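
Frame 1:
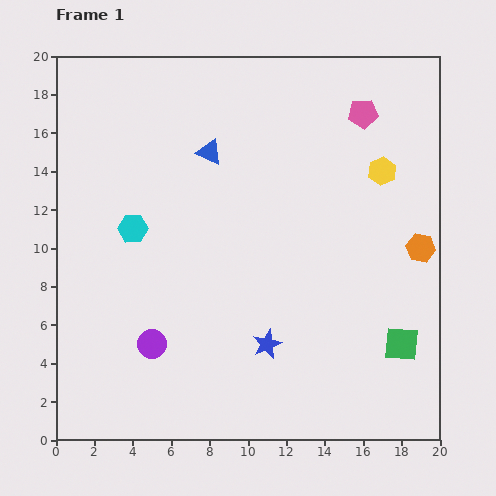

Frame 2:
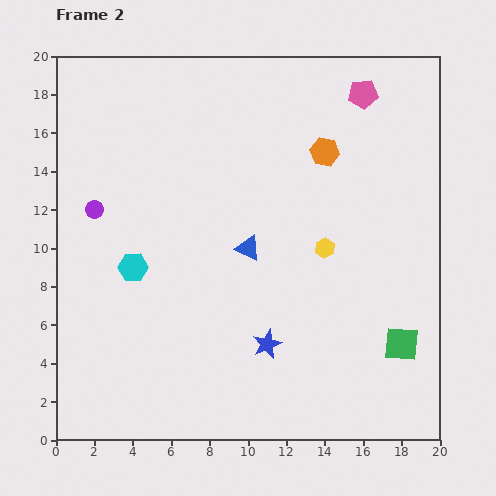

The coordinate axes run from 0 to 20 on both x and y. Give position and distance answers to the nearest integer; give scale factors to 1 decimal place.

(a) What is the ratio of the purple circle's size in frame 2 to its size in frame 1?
0.6×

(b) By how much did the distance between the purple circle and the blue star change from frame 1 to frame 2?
+5

Distance in frame 1: 6. Distance in frame 2: 11.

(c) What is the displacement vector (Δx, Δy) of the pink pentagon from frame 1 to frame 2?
(0, 1)

The pink pentagon was at (16, 17) in frame 1 and (16, 18) in frame 2.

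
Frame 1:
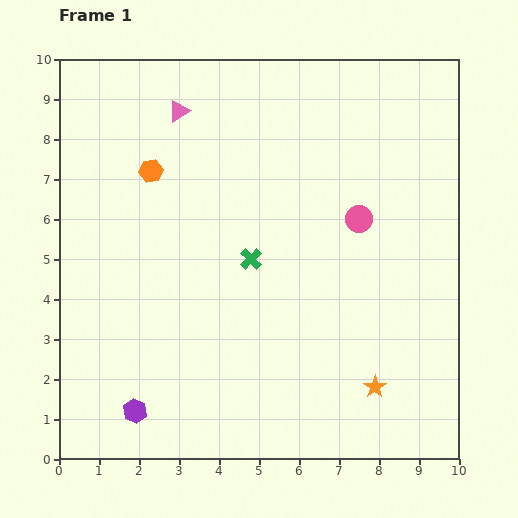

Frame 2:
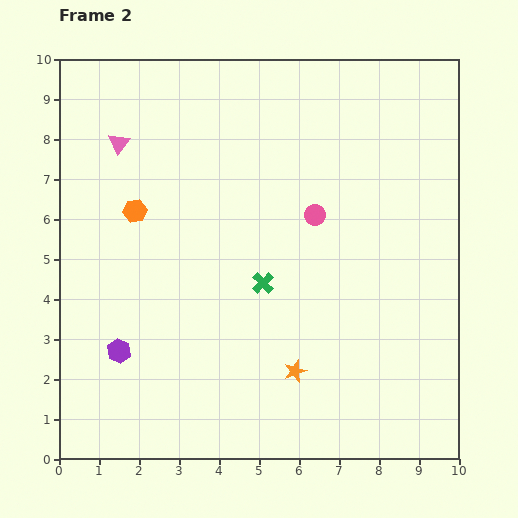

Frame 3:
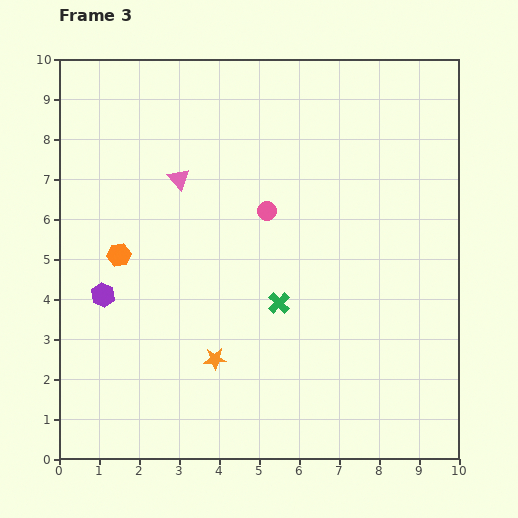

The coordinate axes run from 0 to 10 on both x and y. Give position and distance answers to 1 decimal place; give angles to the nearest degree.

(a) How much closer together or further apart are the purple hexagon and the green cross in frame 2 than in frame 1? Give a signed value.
-0.8

Distance in frame 1: 4.8. Distance in frame 2: 4.0.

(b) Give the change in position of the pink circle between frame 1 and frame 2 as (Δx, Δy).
(-1.1, 0.1)

The pink circle was at (7.5, 6.0) in frame 1 and (6.4, 6.1) in frame 2.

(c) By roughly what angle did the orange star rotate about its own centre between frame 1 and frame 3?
31° clockwise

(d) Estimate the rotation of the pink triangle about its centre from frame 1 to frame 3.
40° counter-clockwise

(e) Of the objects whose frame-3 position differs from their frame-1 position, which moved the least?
the green cross

(moved 1.3)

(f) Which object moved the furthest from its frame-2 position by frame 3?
the orange star

(moved 2.0; next 1.7)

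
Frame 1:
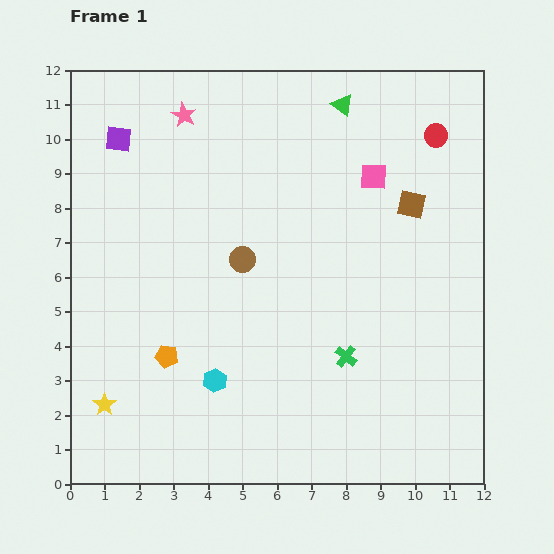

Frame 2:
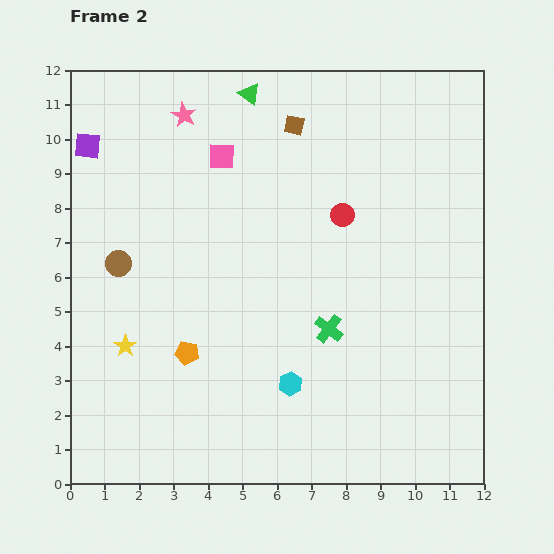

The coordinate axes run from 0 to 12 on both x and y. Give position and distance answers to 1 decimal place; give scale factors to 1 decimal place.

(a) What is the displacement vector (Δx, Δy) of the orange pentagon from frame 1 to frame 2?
(0.6, 0.1)

The orange pentagon was at (2.8, 3.7) in frame 1 and (3.4, 3.8) in frame 2.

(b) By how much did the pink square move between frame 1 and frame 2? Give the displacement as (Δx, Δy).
(-4.4, 0.6)

The pink square was at (8.8, 8.9) in frame 1 and (4.4, 9.5) in frame 2.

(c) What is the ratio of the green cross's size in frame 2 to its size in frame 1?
1.3×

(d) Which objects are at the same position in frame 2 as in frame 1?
the pink star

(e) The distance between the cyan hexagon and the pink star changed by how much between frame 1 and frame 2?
+0.6

Distance in frame 1: 7.8. Distance in frame 2: 8.4.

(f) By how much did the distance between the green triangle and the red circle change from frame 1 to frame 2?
+1.6

Distance in frame 1: 2.8. Distance in frame 2: 4.4.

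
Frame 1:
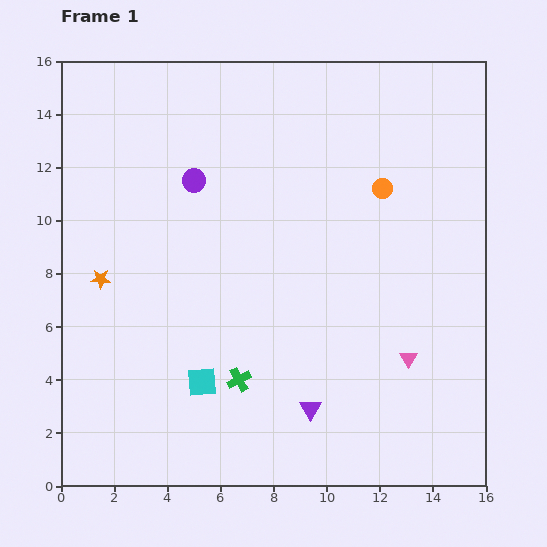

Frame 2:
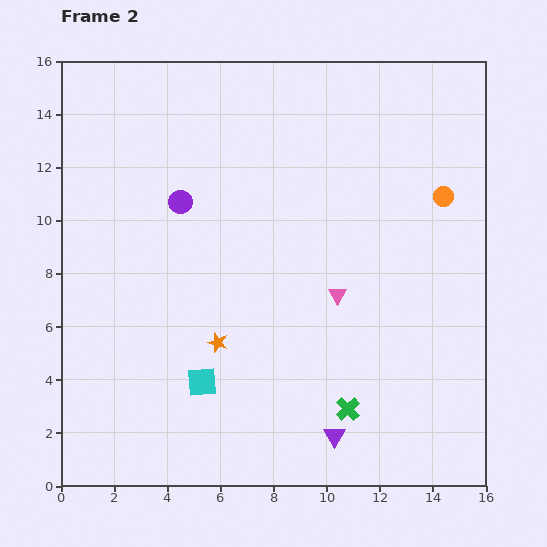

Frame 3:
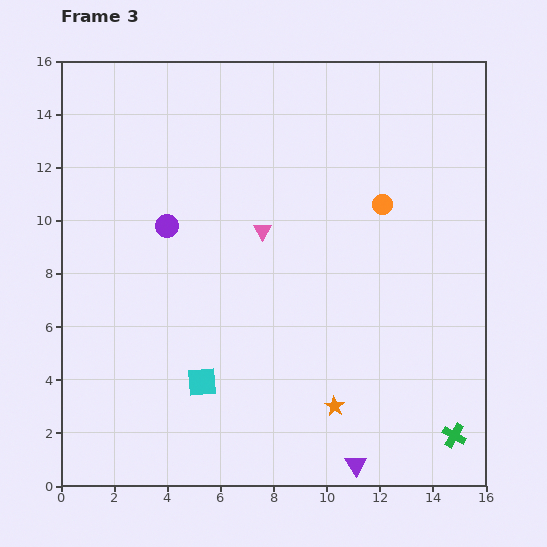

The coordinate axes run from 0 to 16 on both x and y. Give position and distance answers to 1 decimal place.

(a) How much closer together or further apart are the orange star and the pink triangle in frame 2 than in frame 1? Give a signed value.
-7.2

Distance in frame 1: 12.0. Distance in frame 2: 4.8.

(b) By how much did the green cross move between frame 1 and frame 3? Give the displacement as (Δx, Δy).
(8.1, -2.1)

The green cross was at (6.7, 4.0) in frame 1 and (14.8, 1.9) in frame 3.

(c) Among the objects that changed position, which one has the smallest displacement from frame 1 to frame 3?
the orange circle

(moved 0.6)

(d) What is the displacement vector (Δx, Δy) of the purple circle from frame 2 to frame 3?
(-0.5, -0.9)

The purple circle was at (4.5, 10.7) in frame 2 and (4.0, 9.8) in frame 3.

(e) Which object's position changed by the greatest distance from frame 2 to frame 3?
the orange star

(moved 5.0; next 4.1)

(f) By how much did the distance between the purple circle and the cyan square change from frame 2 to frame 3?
-0.8

Distance in frame 2: 6.8. Distance in frame 3: 6.0.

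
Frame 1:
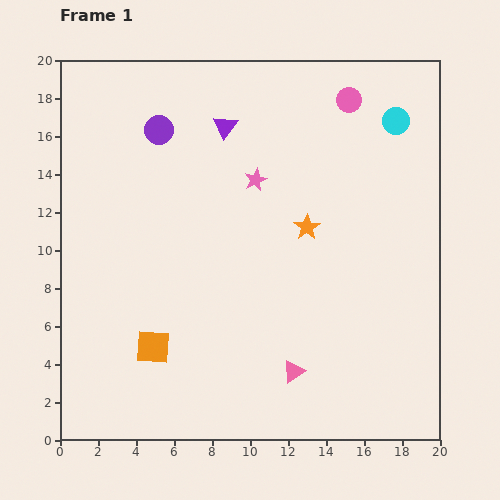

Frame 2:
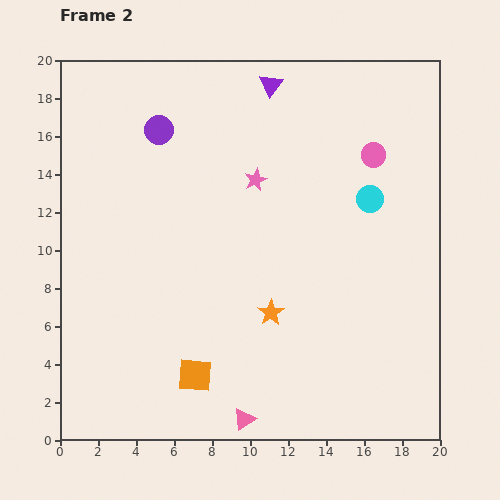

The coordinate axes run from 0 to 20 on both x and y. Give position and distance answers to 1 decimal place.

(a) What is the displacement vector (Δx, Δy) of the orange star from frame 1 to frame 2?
(-1.9, -4.5)

The orange star was at (13.0, 11.2) in frame 1 and (11.1, 6.7) in frame 2.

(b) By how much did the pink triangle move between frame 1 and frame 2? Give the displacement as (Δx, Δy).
(-2.6, -2.5)

The pink triangle was at (12.3, 3.6) in frame 1 and (9.7, 1.1) in frame 2.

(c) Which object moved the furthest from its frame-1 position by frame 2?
the orange star

(moved 4.9; next 4.3)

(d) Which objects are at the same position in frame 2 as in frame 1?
the purple circle, the pink star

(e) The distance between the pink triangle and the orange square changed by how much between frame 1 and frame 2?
-4.0

Distance in frame 1: 7.5. Distance in frame 2: 3.5.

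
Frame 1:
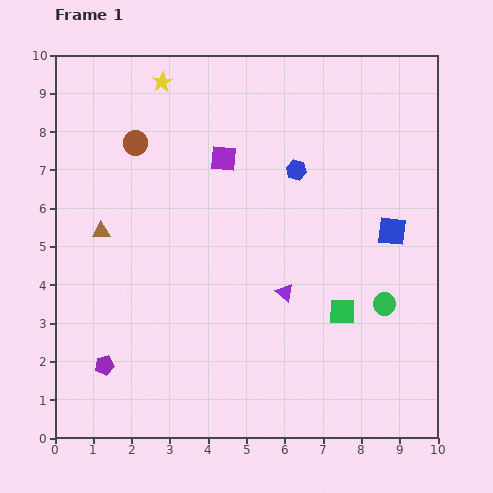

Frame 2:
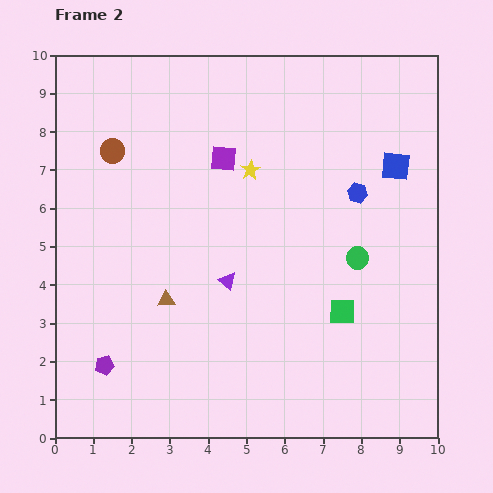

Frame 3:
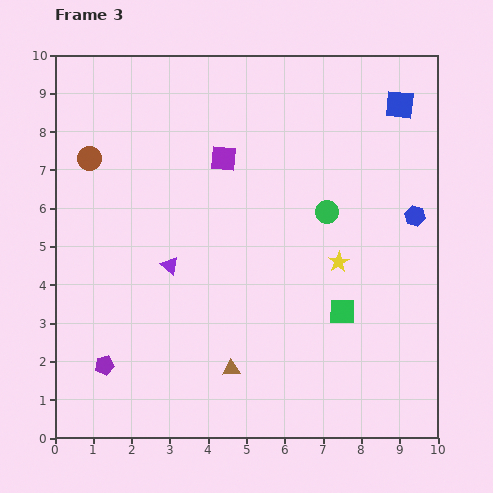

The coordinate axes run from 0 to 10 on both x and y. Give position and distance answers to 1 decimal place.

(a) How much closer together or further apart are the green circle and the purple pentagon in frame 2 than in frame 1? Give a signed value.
-0.3

Distance in frame 1: 7.5. Distance in frame 2: 7.2.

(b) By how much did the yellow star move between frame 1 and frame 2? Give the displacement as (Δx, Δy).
(2.3, -2.3)

The yellow star was at (2.8, 9.3) in frame 1 and (5.1, 7.0) in frame 2.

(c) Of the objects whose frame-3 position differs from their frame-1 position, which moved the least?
the brown circle

(moved 1.3)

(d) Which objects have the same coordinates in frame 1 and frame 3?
the purple square, the purple pentagon, the green square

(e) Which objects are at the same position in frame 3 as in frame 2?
the purple square, the purple pentagon, the green square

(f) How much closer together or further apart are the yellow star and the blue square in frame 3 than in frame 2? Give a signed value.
+0.6

Distance in frame 2: 3.8. Distance in frame 3: 4.4.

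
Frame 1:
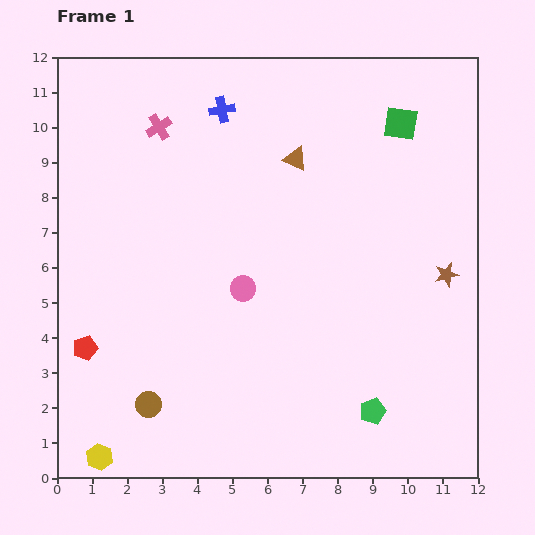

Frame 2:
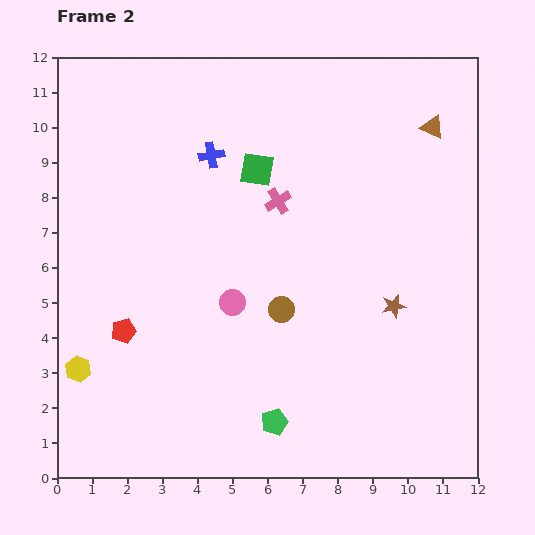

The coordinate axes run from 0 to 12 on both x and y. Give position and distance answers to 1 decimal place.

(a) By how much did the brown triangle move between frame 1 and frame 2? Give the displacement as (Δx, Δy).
(3.9, 0.9)

The brown triangle was at (6.8, 9.1) in frame 1 and (10.7, 10.0) in frame 2.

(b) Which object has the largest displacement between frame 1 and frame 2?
the brown circle

(moved 4.7; next 4.3)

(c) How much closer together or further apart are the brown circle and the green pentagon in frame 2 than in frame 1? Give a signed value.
-3.2

Distance in frame 1: 6.4. Distance in frame 2: 3.2.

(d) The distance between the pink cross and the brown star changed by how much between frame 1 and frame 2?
-4.7

Distance in frame 1: 9.2. Distance in frame 2: 4.5.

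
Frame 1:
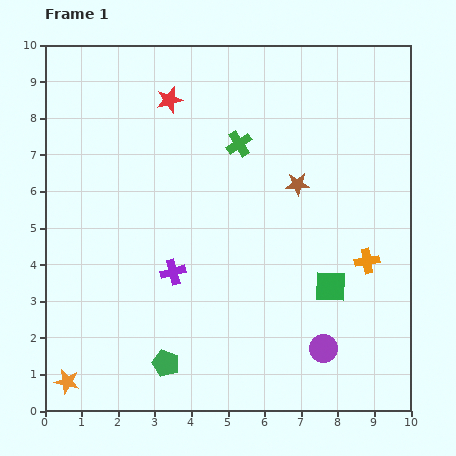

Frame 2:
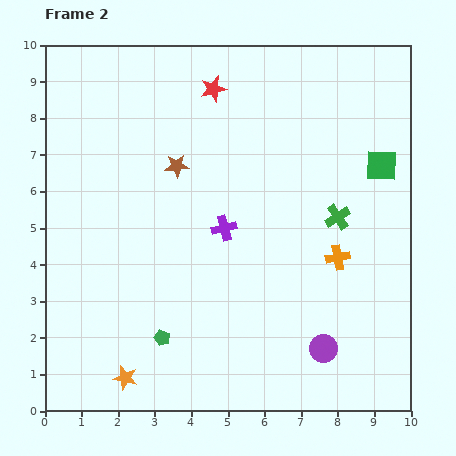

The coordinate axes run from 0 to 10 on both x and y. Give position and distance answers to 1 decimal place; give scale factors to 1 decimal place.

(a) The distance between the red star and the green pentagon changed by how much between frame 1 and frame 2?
-0.3

Distance in frame 1: 7.2. Distance in frame 2: 6.9.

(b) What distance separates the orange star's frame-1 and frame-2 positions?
1.6

The orange star moved from (0.6, 0.8) to (2.2, 0.9), a distance of √(1.6² + 0.1²) ≈ 1.6.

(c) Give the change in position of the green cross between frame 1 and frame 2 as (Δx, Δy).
(2.7, -2.0)

The green cross was at (5.3, 7.3) in frame 1 and (8.0, 5.3) in frame 2.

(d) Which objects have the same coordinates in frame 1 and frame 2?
the purple circle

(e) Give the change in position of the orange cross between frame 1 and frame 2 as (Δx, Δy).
(-0.8, 0.1)

The orange cross was at (8.8, 4.1) in frame 1 and (8.0, 4.2) in frame 2.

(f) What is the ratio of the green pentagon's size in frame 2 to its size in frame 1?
0.6×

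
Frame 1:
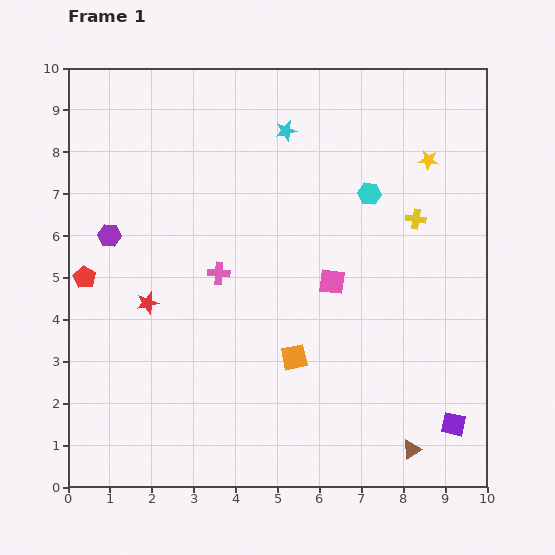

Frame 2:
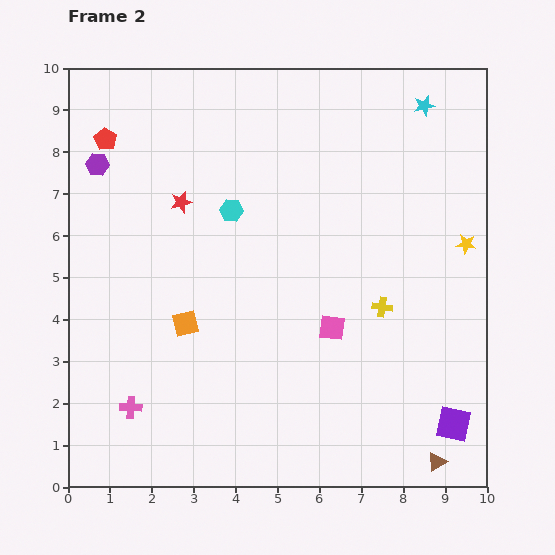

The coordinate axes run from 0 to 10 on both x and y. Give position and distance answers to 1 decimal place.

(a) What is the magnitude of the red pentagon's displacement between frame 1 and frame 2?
3.3

The red pentagon moved from (0.4, 5.0) to (0.9, 8.3), a distance of √(0.5² + 3.3²) ≈ 3.3.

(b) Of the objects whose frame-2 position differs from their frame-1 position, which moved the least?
the brown triangle

(moved 0.7)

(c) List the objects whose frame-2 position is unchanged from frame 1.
the purple square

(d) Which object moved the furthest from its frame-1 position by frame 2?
the pink cross

(moved 3.8; next 3.4)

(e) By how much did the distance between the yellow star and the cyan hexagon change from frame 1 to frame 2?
+4.1

Distance in frame 1: 1.6. Distance in frame 2: 5.7.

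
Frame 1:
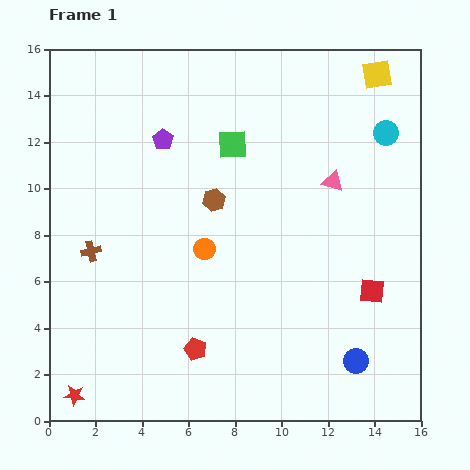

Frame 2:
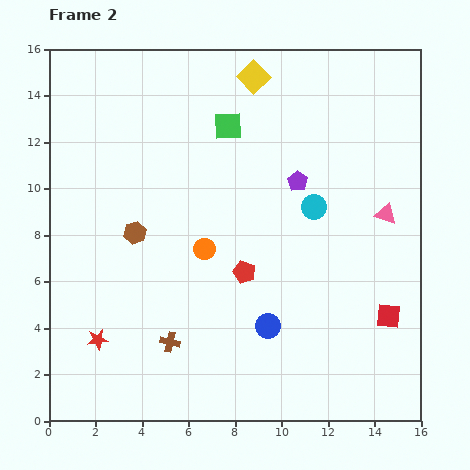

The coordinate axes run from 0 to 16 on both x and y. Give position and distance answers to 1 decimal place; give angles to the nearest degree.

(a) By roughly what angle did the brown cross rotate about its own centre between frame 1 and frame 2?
25° clockwise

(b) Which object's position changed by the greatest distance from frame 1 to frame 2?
the purple pentagon

(moved 6.1; next 5.3)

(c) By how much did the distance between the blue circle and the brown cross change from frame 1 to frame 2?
-8.0

Distance in frame 1: 12.3. Distance in frame 2: 4.3.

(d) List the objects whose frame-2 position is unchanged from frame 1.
the orange circle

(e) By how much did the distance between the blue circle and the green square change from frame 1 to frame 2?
-1.9

Distance in frame 1: 10.7. Distance in frame 2: 8.8.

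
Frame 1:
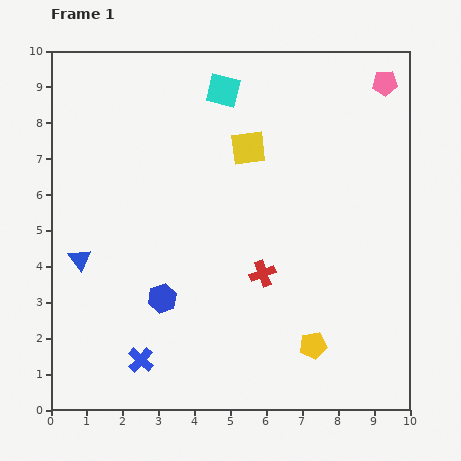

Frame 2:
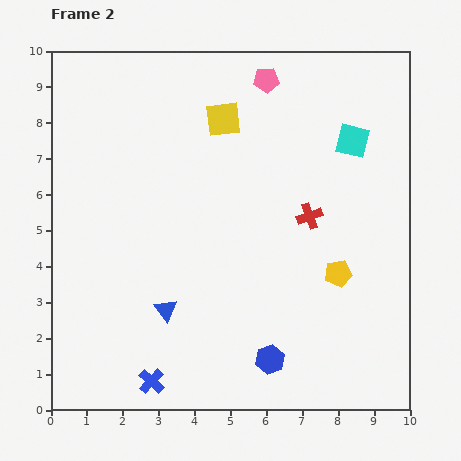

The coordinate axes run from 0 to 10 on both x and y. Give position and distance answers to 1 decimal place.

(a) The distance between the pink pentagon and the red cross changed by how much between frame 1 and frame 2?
-2.3

Distance in frame 1: 6.3. Distance in frame 2: 4.0.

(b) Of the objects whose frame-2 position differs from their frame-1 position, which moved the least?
the blue cross

(moved 0.7)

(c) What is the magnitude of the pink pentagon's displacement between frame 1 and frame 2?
3.3

The pink pentagon moved from (9.3, 9.1) to (6.0, 9.2), a distance of √(3.3² + 0.1²) ≈ 3.3.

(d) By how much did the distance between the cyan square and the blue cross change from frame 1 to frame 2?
+0.9

Distance in frame 1: 7.8. Distance in frame 2: 8.7.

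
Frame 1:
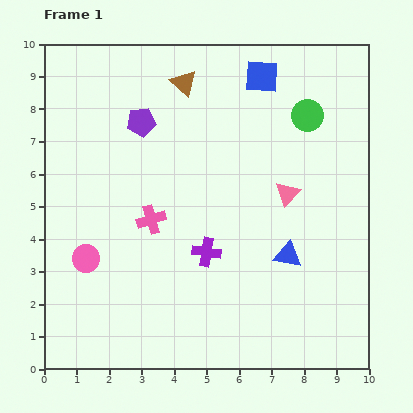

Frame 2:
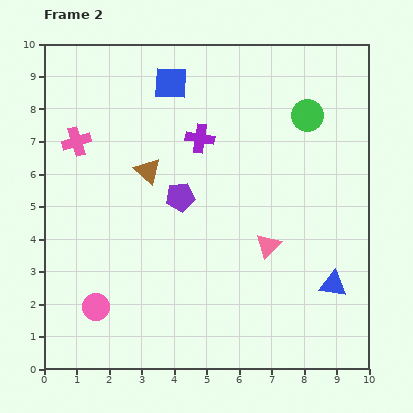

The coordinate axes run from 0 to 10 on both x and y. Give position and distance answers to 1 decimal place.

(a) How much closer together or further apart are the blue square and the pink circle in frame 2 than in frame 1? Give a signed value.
-0.5

Distance in frame 1: 7.8. Distance in frame 2: 7.3.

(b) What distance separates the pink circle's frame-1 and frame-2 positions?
1.5

The pink circle moved from (1.3, 3.4) to (1.6, 1.9), a distance of √(0.3² + 1.5²) ≈ 1.5.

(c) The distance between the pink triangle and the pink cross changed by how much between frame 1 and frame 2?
+2.4

Distance in frame 1: 4.3. Distance in frame 2: 6.7.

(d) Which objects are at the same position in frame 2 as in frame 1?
the green circle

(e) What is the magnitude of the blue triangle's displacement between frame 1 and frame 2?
1.7

The blue triangle moved from (7.5, 3.5) to (8.9, 2.6), a distance of √(1.4² + 0.9²) ≈ 1.7.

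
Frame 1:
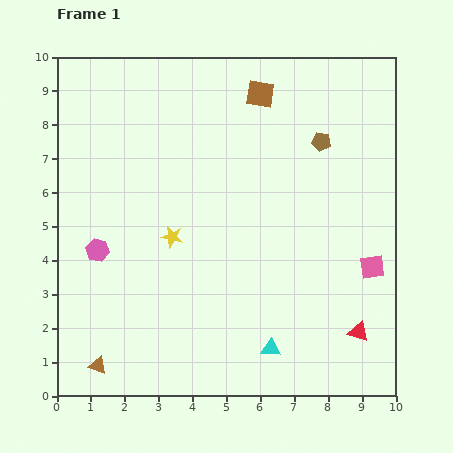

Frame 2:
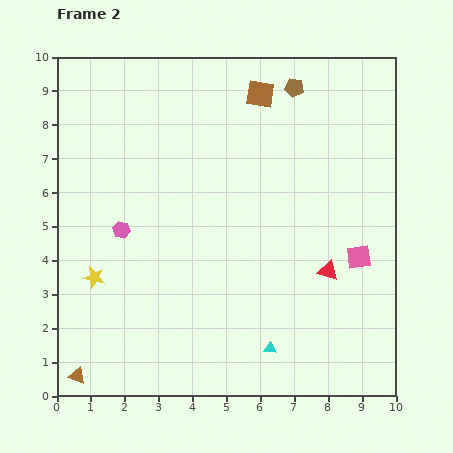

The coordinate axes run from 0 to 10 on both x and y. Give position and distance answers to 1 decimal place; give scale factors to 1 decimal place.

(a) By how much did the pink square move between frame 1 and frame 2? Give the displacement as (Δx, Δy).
(-0.4, 0.3)

The pink square was at (9.3, 3.8) in frame 1 and (8.9, 4.1) in frame 2.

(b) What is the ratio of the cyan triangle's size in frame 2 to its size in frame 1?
0.7×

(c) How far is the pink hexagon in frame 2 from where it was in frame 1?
0.9

The pink hexagon moved from (1.2, 4.3) to (1.9, 4.9), a distance of √(0.7² + 0.6²) ≈ 0.9.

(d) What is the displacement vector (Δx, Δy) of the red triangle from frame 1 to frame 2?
(-0.9, 1.8)

The red triangle was at (8.9, 1.9) in frame 1 and (8.0, 3.7) in frame 2.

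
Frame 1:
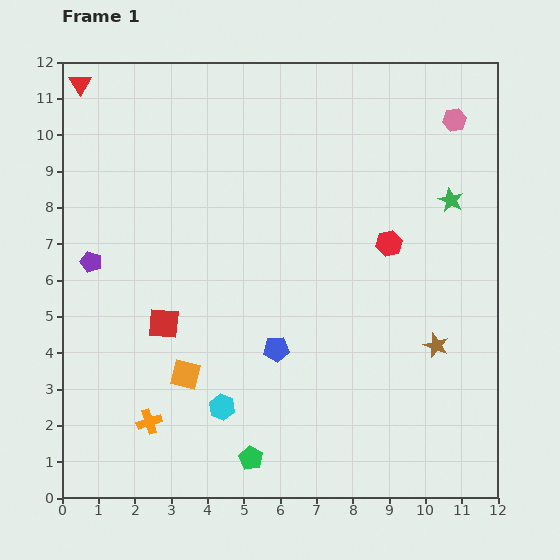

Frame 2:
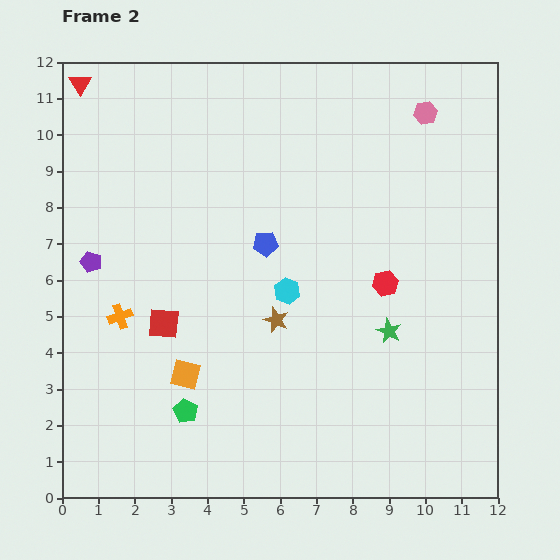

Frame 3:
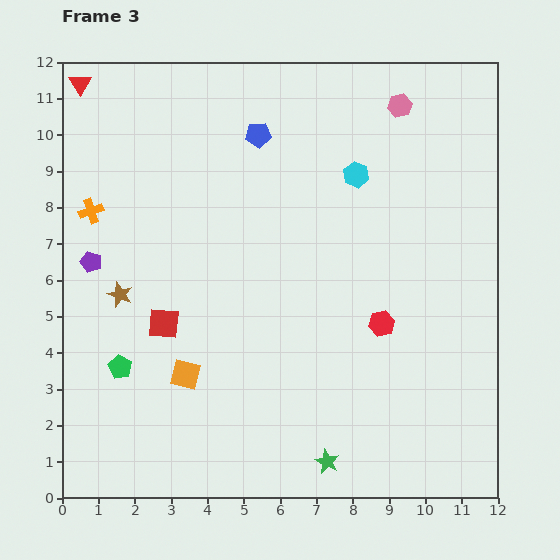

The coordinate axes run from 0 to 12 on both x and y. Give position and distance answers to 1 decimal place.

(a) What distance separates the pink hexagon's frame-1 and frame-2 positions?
0.8

The pink hexagon moved from (10.8, 10.4) to (10.0, 10.6), a distance of √(0.8² + 0.2²) ≈ 0.8.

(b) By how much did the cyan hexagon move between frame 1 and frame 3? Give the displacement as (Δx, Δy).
(3.7, 6.4)

The cyan hexagon was at (4.4, 2.5) in frame 1 and (8.1, 8.9) in frame 3.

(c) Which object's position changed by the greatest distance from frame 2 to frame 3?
the brown star

(moved 4.4; next 4.0)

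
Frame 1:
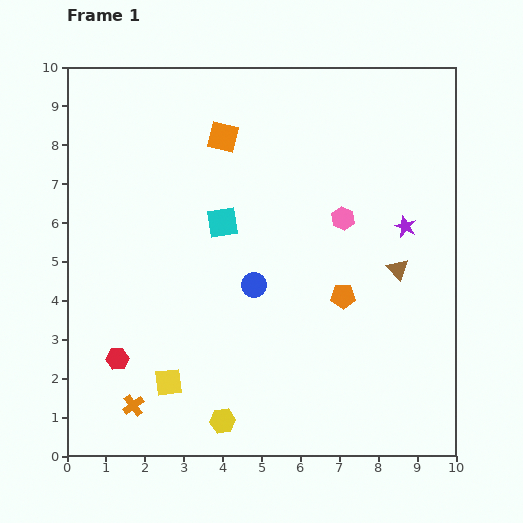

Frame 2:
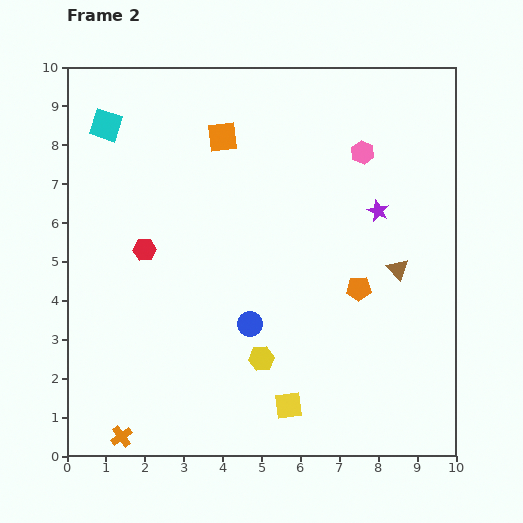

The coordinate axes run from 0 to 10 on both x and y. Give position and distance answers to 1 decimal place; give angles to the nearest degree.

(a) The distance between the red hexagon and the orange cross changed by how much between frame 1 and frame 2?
+3.5

Distance in frame 1: 1.3. Distance in frame 2: 4.8.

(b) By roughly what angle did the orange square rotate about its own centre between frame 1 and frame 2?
20° counter-clockwise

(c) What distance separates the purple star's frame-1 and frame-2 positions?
0.8

The purple star moved from (8.7, 5.9) to (8.0, 6.3), a distance of √(0.7² + 0.4²) ≈ 0.8.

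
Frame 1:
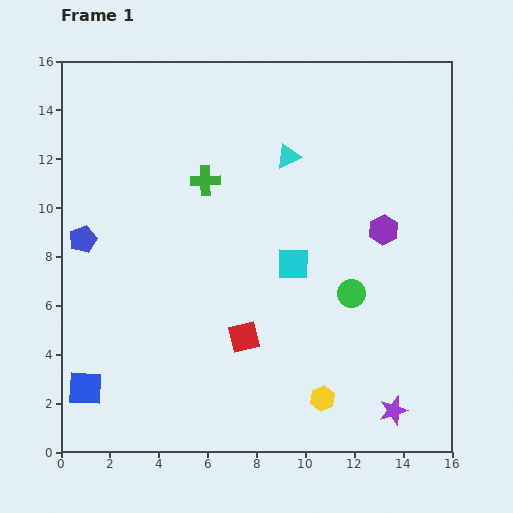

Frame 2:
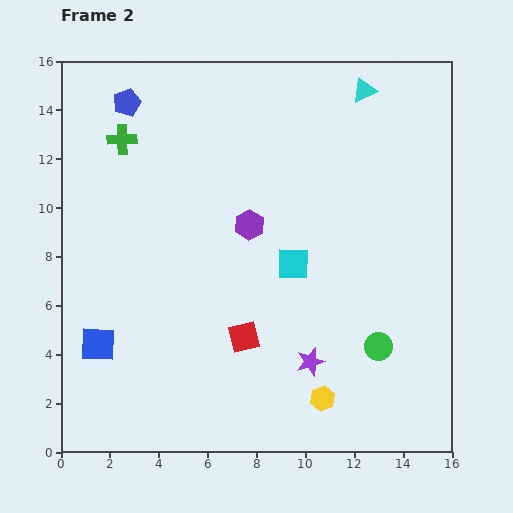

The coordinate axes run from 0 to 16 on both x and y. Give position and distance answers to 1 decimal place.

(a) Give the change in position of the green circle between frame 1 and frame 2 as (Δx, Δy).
(1.1, -2.2)

The green circle was at (11.9, 6.5) in frame 1 and (13.0, 4.3) in frame 2.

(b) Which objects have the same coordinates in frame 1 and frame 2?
the cyan square, the yellow hexagon, the red square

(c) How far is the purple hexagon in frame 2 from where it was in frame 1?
5.5

The purple hexagon moved from (13.2, 9.1) to (7.7, 9.3), a distance of √(5.5² + 0.2²) ≈ 5.5.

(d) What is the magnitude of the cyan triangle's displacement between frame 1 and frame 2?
4.1

The cyan triangle moved from (9.3, 12.1) to (12.4, 14.8), a distance of √(3.1² + 2.7²) ≈ 4.1.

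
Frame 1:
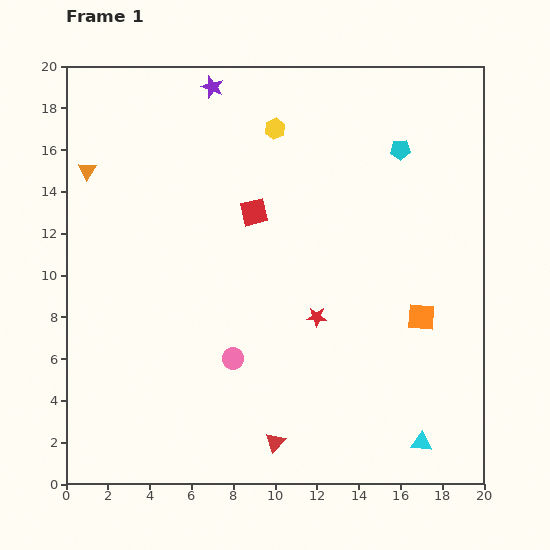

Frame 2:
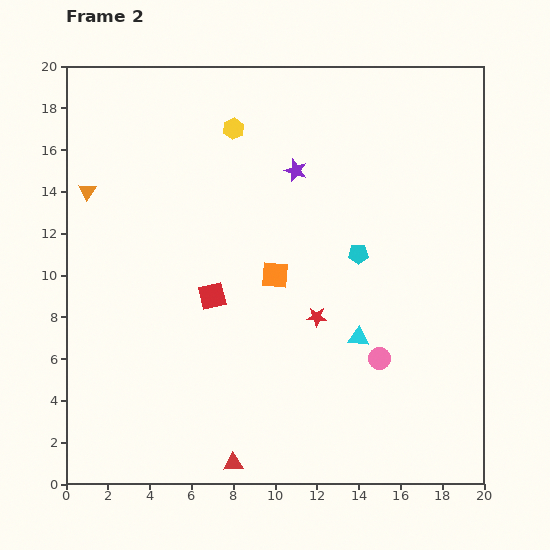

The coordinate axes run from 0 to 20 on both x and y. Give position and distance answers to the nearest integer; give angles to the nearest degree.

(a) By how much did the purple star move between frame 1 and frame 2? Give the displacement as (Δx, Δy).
(4, -4)

The purple star was at (7, 19) in frame 1 and (11, 15) in frame 2.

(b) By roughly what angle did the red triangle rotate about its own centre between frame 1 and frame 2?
43° clockwise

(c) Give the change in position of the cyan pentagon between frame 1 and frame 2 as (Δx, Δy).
(-2, -5)

The cyan pentagon was at (16, 16) in frame 1 and (14, 11) in frame 2.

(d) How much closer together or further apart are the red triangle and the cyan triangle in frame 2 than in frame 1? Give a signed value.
+1

Distance in frame 1: 7. Distance in frame 2: 8.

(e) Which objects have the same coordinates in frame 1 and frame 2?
the red star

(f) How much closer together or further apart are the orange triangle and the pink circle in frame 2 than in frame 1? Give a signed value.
+5

Distance in frame 1: 11. Distance in frame 2: 16.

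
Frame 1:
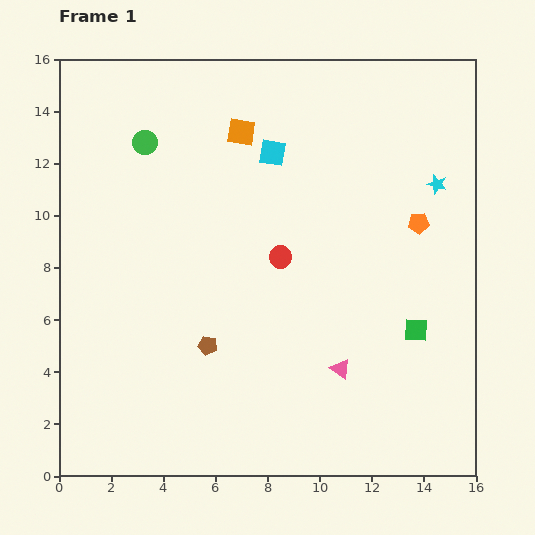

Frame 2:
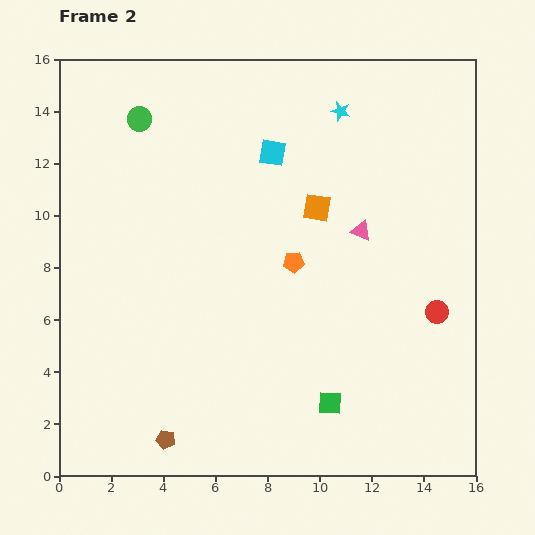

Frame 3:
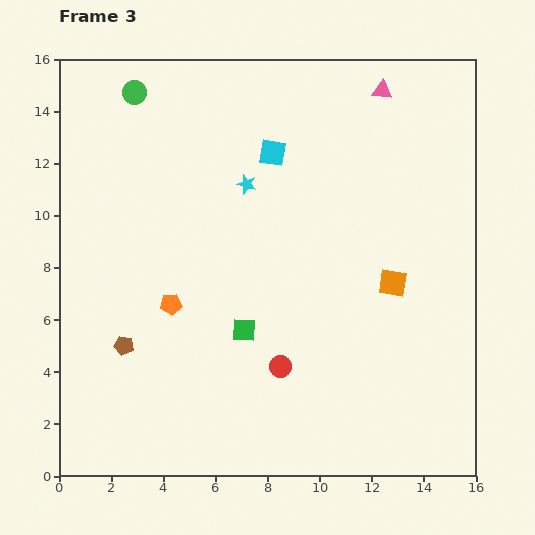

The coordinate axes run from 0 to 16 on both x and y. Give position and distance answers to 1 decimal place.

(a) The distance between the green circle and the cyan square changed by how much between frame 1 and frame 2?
+0.4

Distance in frame 1: 4.9. Distance in frame 2: 5.3.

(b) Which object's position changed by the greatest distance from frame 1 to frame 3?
the pink triangle

(moved 10.8; next 10.0)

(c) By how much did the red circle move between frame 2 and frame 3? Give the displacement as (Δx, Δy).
(-6.0, -2.1)

The red circle was at (14.5, 6.3) in frame 2 and (8.5, 4.2) in frame 3.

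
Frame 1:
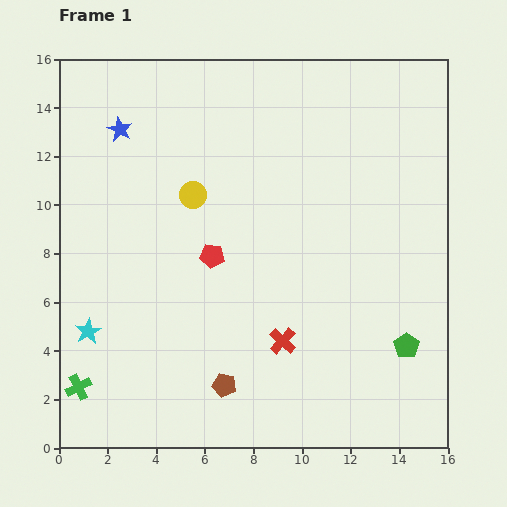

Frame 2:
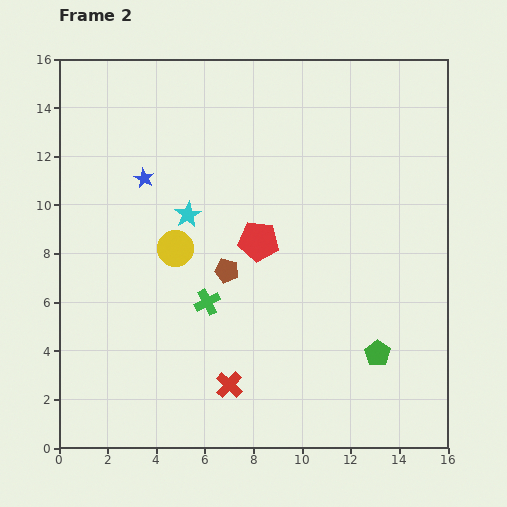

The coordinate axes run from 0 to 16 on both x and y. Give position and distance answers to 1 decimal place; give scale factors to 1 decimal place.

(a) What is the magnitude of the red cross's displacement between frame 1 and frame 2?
2.8

The red cross moved from (9.2, 4.4) to (7.0, 2.6), a distance of √(2.2² + 1.8²) ≈ 2.8.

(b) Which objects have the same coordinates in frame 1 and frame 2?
none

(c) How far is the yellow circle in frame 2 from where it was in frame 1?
2.3

The yellow circle moved from (5.5, 10.4) to (4.8, 8.2), a distance of √(0.7² + 2.2²) ≈ 2.3.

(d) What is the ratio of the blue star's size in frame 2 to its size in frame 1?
0.8×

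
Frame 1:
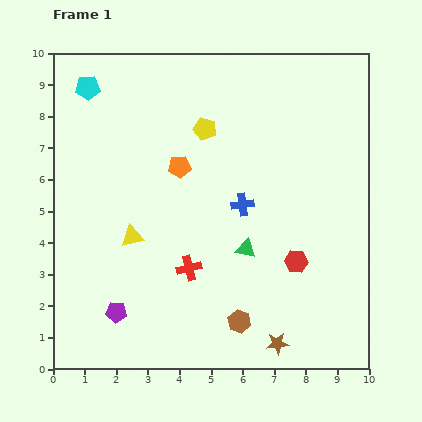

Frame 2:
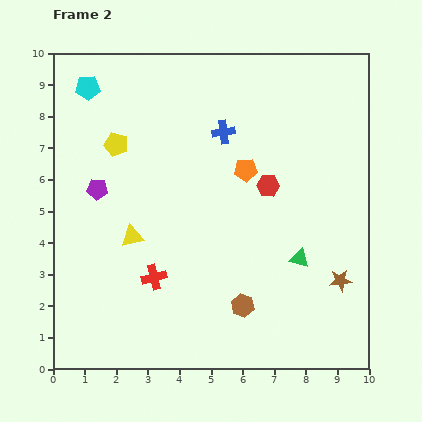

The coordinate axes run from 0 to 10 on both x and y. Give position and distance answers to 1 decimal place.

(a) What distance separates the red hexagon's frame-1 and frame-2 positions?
2.6

The red hexagon moved from (7.7, 3.4) to (6.8, 5.8), a distance of √(0.9² + 2.4²) ≈ 2.6.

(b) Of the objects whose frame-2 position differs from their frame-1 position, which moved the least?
the brown hexagon

(moved 0.5)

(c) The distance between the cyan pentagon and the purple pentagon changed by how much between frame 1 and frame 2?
-4.0

Distance in frame 1: 7.2. Distance in frame 2: 3.2.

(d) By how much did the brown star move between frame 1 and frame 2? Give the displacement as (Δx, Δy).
(2.0, 2.0)

The brown star was at (7.1, 0.8) in frame 1 and (9.1, 2.8) in frame 2.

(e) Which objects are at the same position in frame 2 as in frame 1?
the yellow triangle, the cyan pentagon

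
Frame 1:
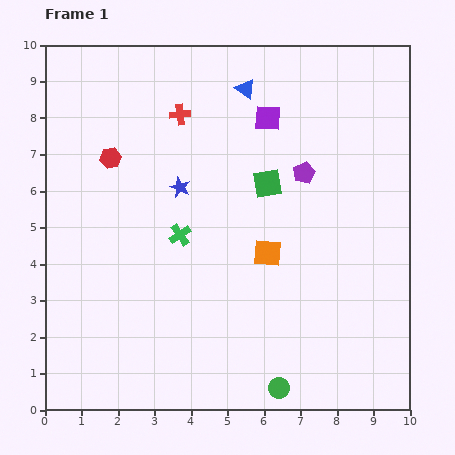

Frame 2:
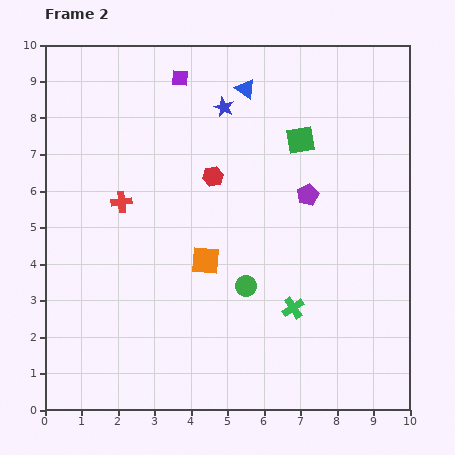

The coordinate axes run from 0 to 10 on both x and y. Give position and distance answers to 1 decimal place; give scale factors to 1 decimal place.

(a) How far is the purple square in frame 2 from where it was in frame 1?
2.6

The purple square moved from (6.1, 8.0) to (3.7, 9.1), a distance of √(2.4² + 1.1²) ≈ 2.6.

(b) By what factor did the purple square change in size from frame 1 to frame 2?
0.6×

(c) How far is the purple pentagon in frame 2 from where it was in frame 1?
0.6

The purple pentagon moved from (7.1, 6.5) to (7.2, 5.9), a distance of √(0.1² + 0.6²) ≈ 0.6.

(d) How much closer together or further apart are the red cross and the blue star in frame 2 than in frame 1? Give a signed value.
+1.8

Distance in frame 1: 2.0. Distance in frame 2: 3.8.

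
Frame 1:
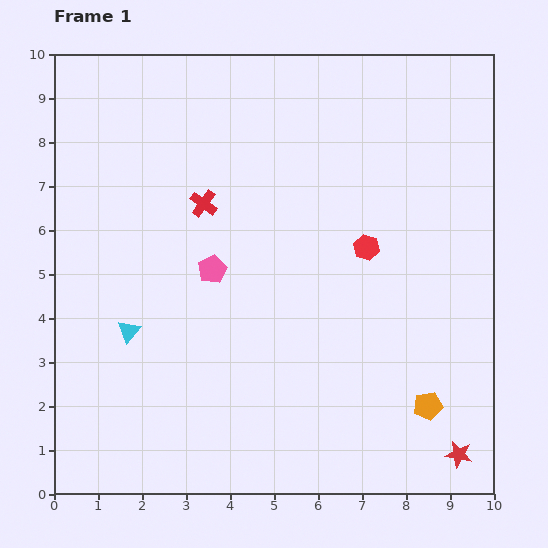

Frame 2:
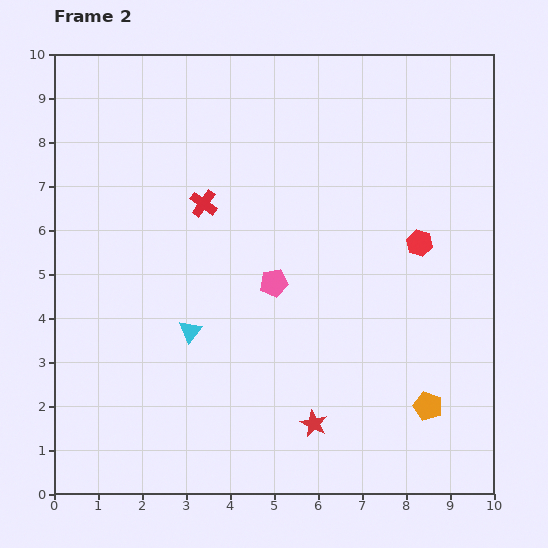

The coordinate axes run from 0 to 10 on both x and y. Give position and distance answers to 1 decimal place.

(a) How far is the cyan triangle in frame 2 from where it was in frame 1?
1.4

The cyan triangle moved from (1.7, 3.7) to (3.1, 3.7), a distance of √(1.4² + 0.0²) ≈ 1.4.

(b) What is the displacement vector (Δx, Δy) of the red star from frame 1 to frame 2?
(-3.3, 0.7)

The red star was at (9.2, 0.9) in frame 1 and (5.9, 1.6) in frame 2.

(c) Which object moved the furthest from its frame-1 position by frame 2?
the red star

(moved 3.4; next 1.4)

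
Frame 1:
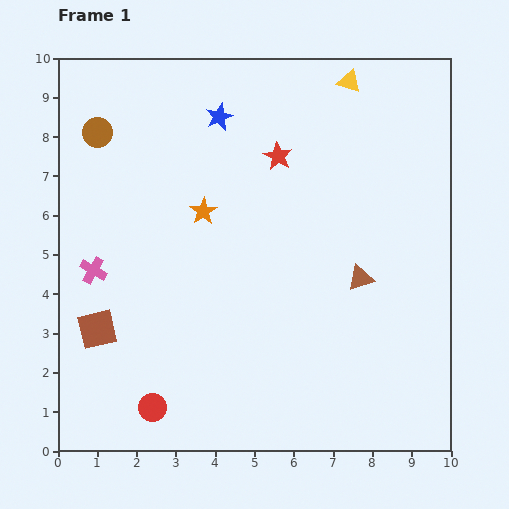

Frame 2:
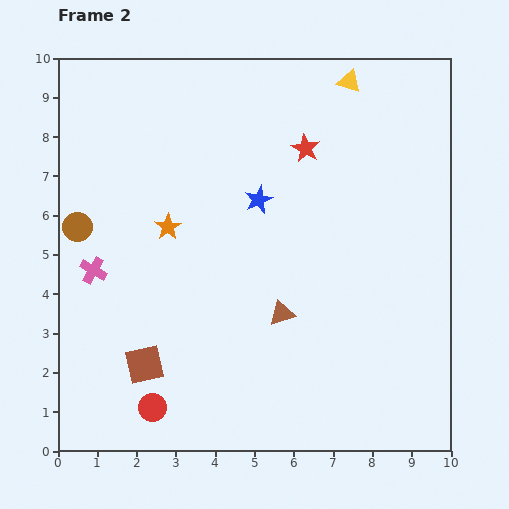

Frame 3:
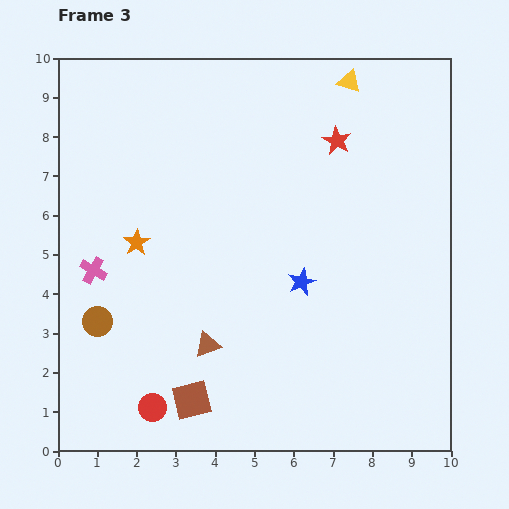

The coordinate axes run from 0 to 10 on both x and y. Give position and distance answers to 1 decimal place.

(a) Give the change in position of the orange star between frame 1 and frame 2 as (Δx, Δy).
(-0.9, -0.4)

The orange star was at (3.7, 6.1) in frame 1 and (2.8, 5.7) in frame 2.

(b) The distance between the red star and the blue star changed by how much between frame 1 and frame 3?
+1.9

Distance in frame 1: 1.8. Distance in frame 3: 3.7.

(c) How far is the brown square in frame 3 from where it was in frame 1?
3.0

The brown square moved from (1.0, 3.1) to (3.4, 1.3), a distance of √(2.4² + 1.8²) ≈ 3.0.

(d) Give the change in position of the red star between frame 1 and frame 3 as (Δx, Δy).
(1.5, 0.4)

The red star was at (5.6, 7.5) in frame 1 and (7.1, 7.9) in frame 3.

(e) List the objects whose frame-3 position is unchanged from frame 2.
the yellow triangle, the pink cross, the red circle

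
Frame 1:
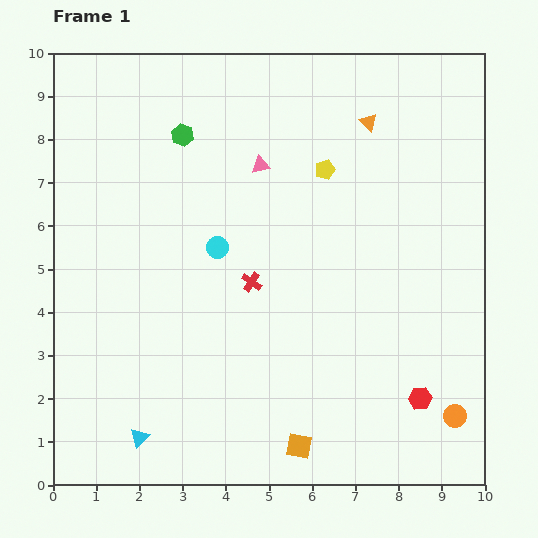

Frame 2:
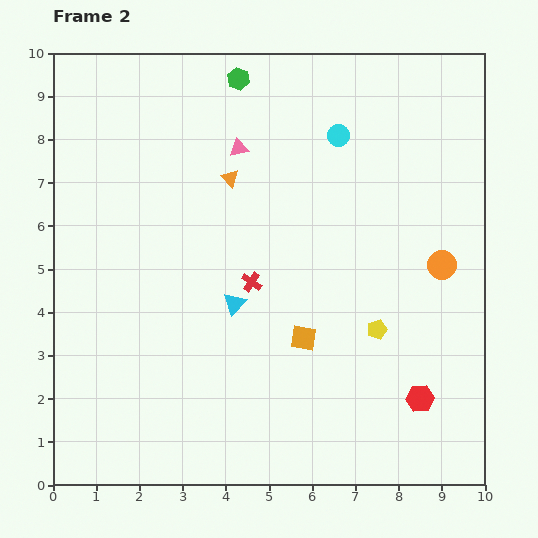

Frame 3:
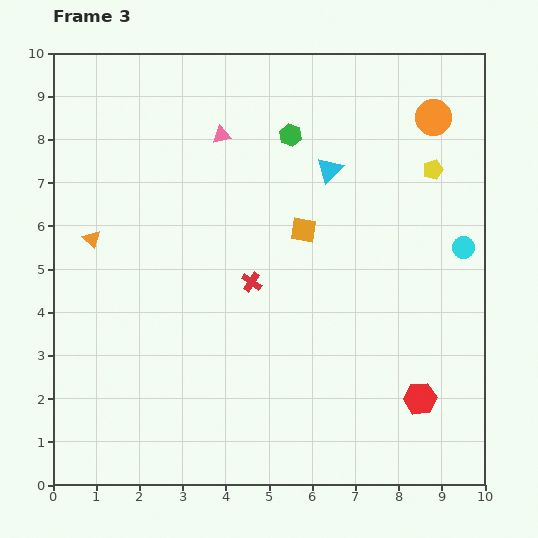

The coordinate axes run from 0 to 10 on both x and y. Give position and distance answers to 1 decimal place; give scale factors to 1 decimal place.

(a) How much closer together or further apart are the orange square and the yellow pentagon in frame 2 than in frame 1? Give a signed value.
-4.7

Distance in frame 1: 6.4. Distance in frame 2: 1.7.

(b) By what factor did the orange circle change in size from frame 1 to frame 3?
1.6×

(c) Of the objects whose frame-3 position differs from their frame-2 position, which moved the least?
the pink triangle

(moved 0.5)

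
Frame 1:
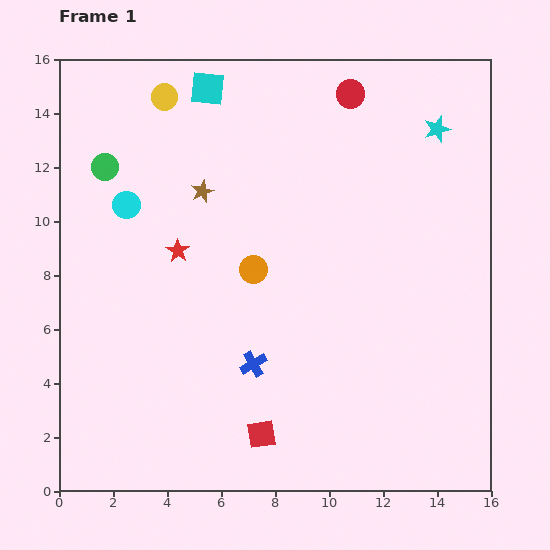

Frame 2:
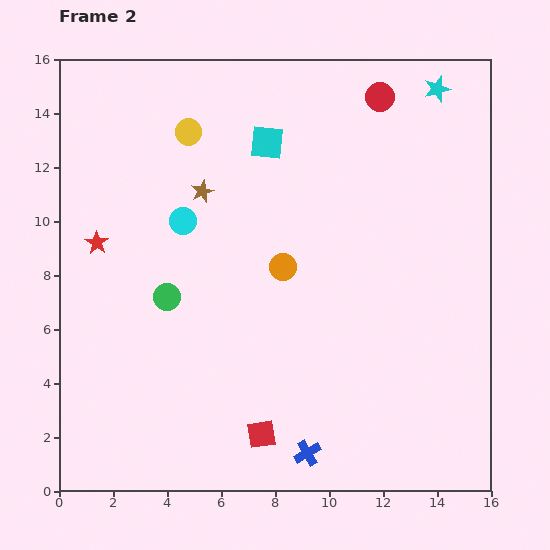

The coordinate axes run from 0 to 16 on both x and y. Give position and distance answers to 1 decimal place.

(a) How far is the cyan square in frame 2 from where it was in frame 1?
3.0

The cyan square moved from (5.5, 14.9) to (7.7, 12.9), a distance of √(2.2² + 2.0²) ≈ 3.0.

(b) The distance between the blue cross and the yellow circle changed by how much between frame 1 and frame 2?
+2.3

Distance in frame 1: 10.4. Distance in frame 2: 12.7.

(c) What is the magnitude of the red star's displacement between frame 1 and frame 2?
3.0

The red star moved from (4.4, 8.9) to (1.4, 9.2), a distance of √(3.0² + 0.3²) ≈ 3.0.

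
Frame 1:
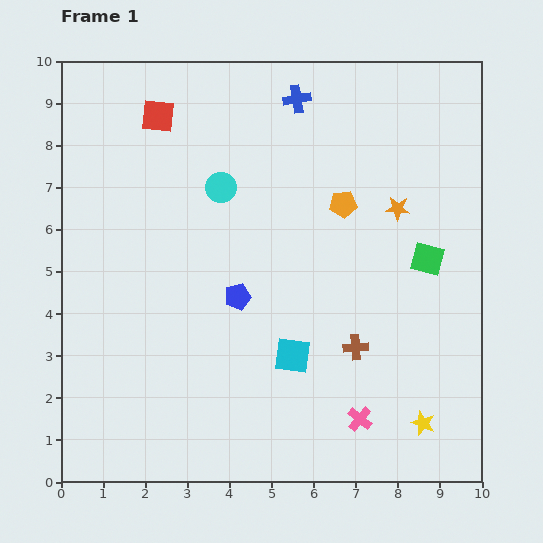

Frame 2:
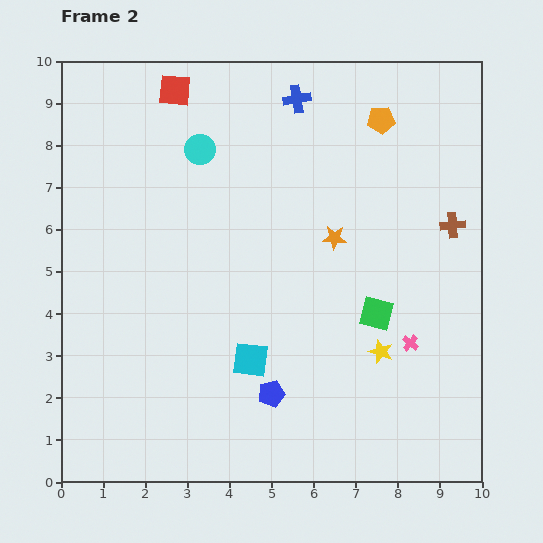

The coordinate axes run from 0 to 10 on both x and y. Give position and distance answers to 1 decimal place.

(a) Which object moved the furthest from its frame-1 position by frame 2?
the brown cross

(moved 3.7; next 2.4)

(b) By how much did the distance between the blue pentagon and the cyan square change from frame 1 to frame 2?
-1.0

Distance in frame 1: 1.9. Distance in frame 2: 0.9.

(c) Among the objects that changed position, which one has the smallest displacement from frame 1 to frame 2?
the red square

(moved 0.7)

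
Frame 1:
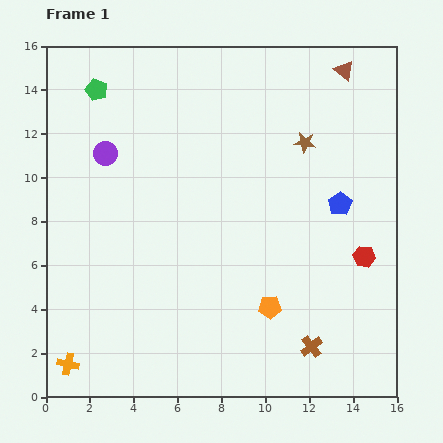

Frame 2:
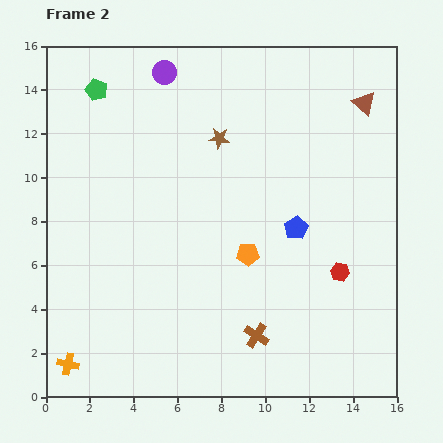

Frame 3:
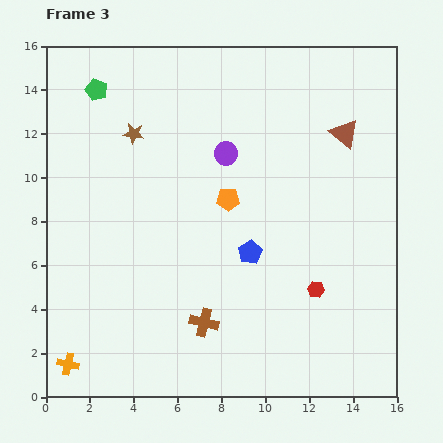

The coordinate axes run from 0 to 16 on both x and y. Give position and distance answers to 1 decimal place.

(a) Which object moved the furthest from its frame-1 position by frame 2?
the purple circle

(moved 4.6; next 3.9)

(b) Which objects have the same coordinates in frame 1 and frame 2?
the green pentagon, the orange cross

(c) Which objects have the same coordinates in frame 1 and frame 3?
the green pentagon, the orange cross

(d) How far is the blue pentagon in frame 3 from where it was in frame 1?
4.7

The blue pentagon moved from (13.4, 8.8) to (9.3, 6.6), a distance of √(4.1² + 2.2²) ≈ 4.7.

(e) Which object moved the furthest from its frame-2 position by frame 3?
the purple circle

(moved 4.6; next 3.9)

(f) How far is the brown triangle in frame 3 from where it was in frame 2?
1.7

The brown triangle moved from (14.5, 13.4) to (13.6, 12.0), a distance of √(0.9² + 1.4²) ≈ 1.7.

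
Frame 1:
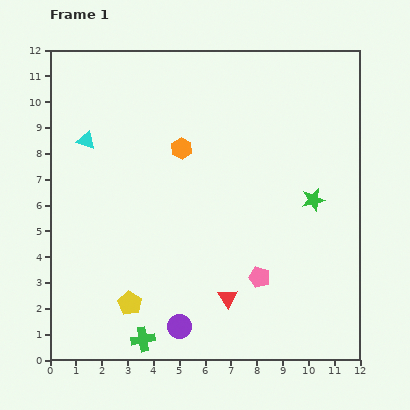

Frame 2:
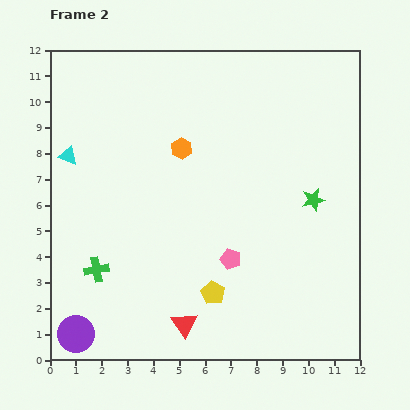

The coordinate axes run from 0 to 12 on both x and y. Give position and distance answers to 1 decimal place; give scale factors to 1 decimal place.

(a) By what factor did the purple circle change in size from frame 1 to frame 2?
1.6×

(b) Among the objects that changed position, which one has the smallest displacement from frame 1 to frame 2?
the cyan triangle

(moved 0.9)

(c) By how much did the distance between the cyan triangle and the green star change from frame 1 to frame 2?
+0.6

Distance in frame 1: 9.1. Distance in frame 2: 9.7.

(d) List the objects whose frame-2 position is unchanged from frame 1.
the green star, the orange hexagon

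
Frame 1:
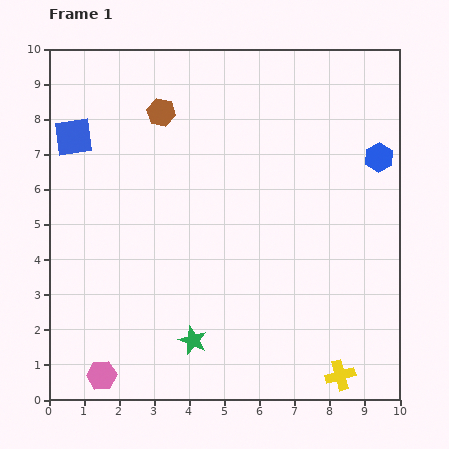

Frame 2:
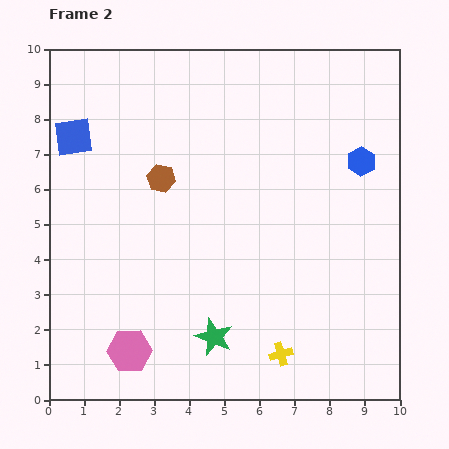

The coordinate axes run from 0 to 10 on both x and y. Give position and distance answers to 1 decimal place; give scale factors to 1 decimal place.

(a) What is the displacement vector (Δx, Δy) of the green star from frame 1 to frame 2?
(0.6, 0.1)

The green star was at (4.1, 1.7) in frame 1 and (4.7, 1.8) in frame 2.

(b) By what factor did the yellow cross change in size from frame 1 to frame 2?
0.8×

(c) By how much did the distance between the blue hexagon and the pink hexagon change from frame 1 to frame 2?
-1.5

Distance in frame 1: 10.0. Distance in frame 2: 8.5.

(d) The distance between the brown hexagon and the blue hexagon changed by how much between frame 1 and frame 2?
-0.6

Distance in frame 1: 6.3. Distance in frame 2: 5.7.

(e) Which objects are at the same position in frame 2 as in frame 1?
the blue square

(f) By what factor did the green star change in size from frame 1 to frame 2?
1.3×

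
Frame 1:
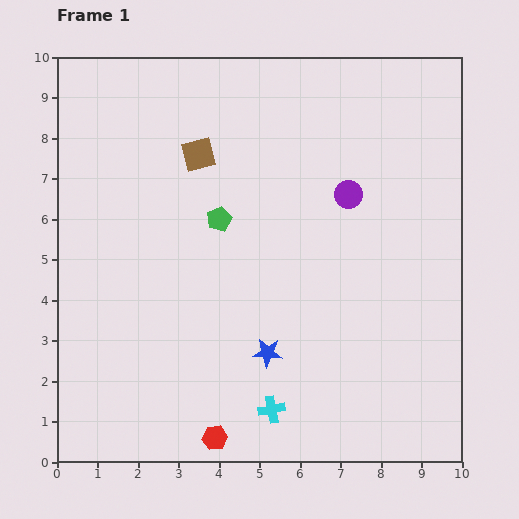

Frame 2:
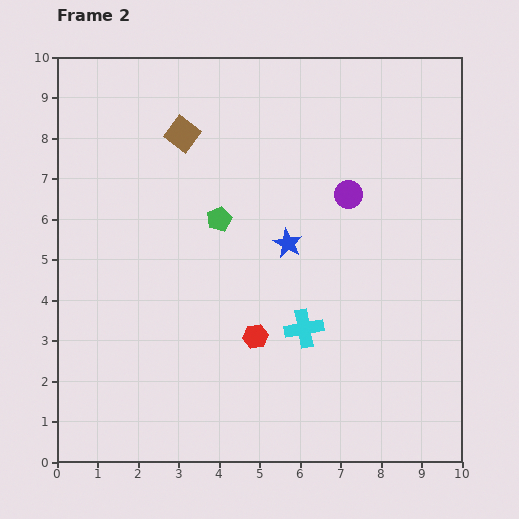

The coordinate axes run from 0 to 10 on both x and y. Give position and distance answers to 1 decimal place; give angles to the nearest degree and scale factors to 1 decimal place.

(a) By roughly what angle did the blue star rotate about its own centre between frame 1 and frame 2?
23° clockwise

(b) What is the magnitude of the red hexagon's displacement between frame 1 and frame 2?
2.7

The red hexagon moved from (3.9, 0.6) to (4.9, 3.1), a distance of √(1.0² + 2.5²) ≈ 2.7.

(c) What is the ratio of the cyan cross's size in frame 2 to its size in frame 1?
1.4×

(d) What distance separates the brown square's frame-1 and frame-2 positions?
0.6

The brown square moved from (3.5, 7.6) to (3.1, 8.1), a distance of √(0.4² + 0.5²) ≈ 0.6.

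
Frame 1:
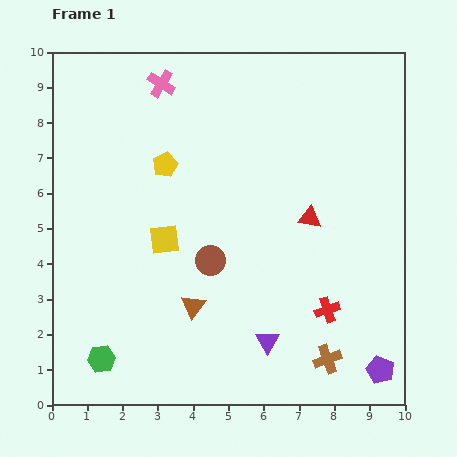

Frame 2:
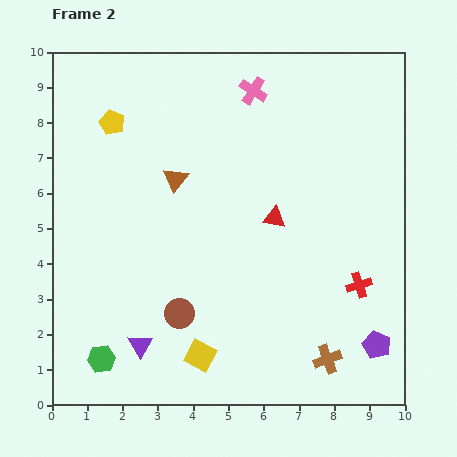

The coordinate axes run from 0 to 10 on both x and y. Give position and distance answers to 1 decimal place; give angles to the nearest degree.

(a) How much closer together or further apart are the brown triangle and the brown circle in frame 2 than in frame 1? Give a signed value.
+2.4

Distance in frame 1: 1.4. Distance in frame 2: 3.8.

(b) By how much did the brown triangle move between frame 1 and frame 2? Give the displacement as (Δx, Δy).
(-0.5, 3.6)

The brown triangle was at (4.0, 2.8) in frame 1 and (3.5, 6.4) in frame 2.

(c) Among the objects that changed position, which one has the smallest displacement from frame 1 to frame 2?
the purple pentagon

(moved 0.7)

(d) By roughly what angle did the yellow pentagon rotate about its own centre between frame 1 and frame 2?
22° counter-clockwise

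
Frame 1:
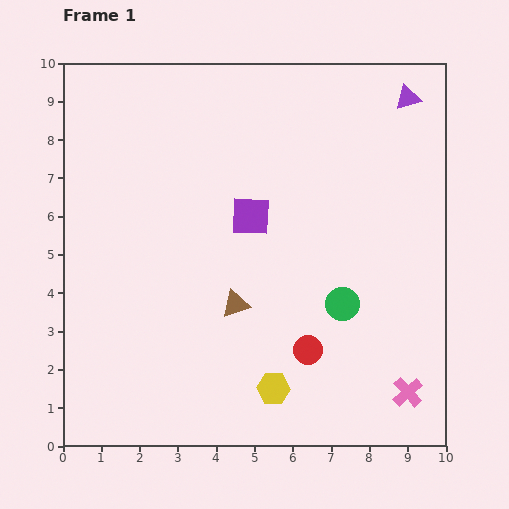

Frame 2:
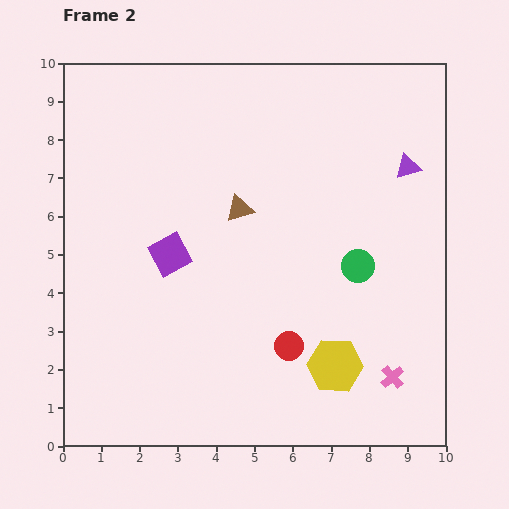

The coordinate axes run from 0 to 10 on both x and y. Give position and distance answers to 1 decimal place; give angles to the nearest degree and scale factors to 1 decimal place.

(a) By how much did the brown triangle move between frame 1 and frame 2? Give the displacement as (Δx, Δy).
(0.1, 2.5)

The brown triangle was at (4.5, 3.7) in frame 1 and (4.6, 6.2) in frame 2.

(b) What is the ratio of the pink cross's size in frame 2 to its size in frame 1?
0.8×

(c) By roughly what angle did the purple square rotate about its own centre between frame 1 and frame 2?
31° counter-clockwise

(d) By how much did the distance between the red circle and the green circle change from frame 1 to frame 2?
+1.3

Distance in frame 1: 1.5. Distance in frame 2: 2.8.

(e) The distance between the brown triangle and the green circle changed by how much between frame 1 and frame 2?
+0.6

Distance in frame 1: 2.8. Distance in frame 2: 3.4.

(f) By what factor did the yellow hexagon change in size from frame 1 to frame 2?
1.7×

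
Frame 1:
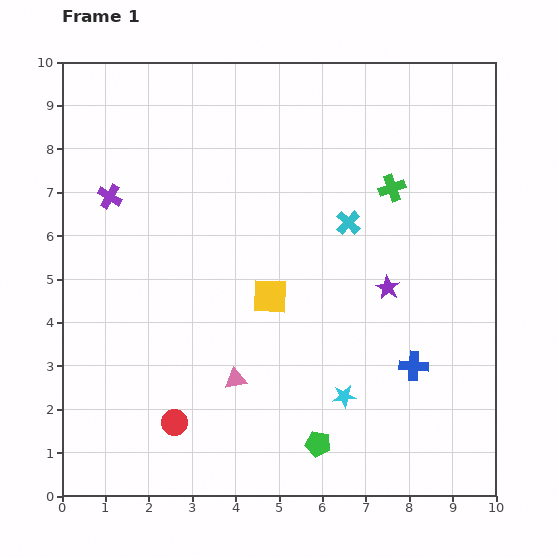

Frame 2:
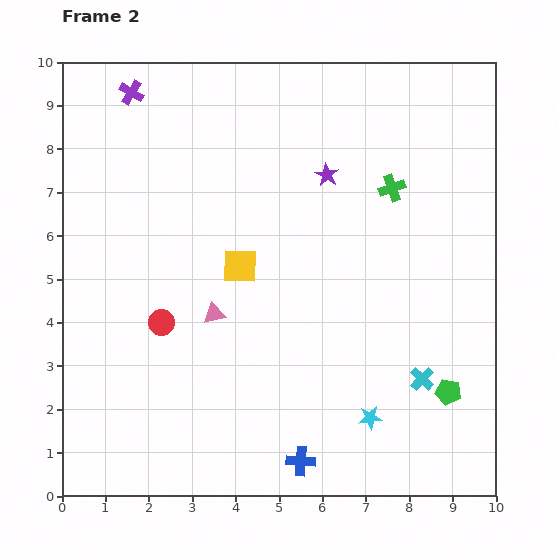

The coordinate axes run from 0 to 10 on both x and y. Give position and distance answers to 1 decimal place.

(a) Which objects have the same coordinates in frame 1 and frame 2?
the green cross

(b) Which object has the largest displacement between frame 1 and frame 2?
the cyan cross

(moved 4.0; next 3.4)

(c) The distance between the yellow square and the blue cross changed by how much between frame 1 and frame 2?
+1.0

Distance in frame 1: 3.7. Distance in frame 2: 4.7.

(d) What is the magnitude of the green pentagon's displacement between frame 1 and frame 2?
3.2

The green pentagon moved from (5.9, 1.2) to (8.9, 2.4), a distance of √(3.0² + 1.2²) ≈ 3.2.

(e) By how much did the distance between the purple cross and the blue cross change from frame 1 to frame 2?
+1.4

Distance in frame 1: 8.0. Distance in frame 2: 9.4.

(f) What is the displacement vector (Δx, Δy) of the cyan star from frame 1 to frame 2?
(0.6, -0.5)

The cyan star was at (6.5, 2.3) in frame 1 and (7.1, 1.8) in frame 2.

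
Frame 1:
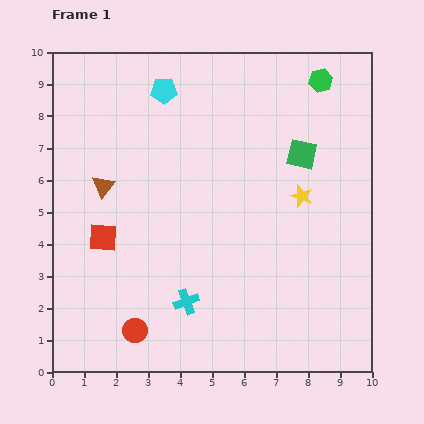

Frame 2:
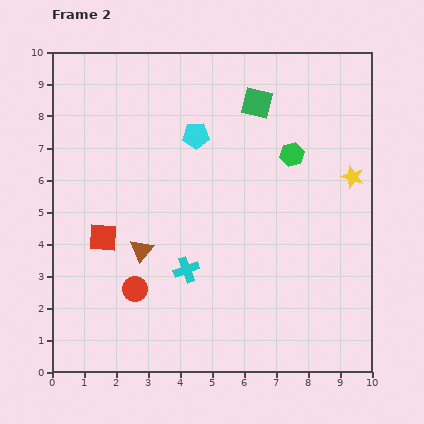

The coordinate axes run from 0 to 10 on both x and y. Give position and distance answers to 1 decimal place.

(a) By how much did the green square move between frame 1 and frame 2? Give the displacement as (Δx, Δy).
(-1.4, 1.6)

The green square was at (7.8, 6.8) in frame 1 and (6.4, 8.4) in frame 2.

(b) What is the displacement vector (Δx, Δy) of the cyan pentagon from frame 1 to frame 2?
(1.0, -1.4)

The cyan pentagon was at (3.5, 8.8) in frame 1 and (4.5, 7.4) in frame 2.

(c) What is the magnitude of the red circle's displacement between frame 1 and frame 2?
1.3

The red circle moved from (2.6, 1.3) to (2.6, 2.6), a distance of √(0.0² + 1.3²) ≈ 1.3.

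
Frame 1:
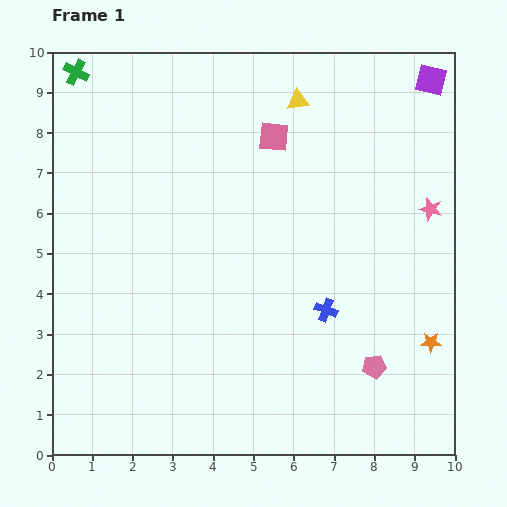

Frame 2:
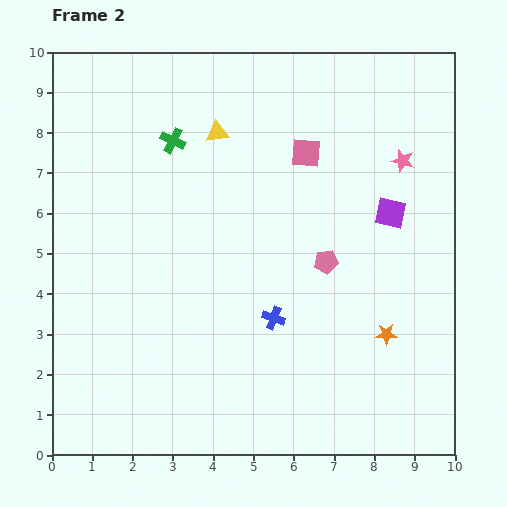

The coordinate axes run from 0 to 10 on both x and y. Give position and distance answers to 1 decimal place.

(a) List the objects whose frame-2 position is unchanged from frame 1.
none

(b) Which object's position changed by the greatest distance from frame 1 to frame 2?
the purple square

(moved 3.4; next 2.9)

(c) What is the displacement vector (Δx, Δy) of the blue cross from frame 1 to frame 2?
(-1.3, -0.2)

The blue cross was at (6.8, 3.6) in frame 1 and (5.5, 3.4) in frame 2.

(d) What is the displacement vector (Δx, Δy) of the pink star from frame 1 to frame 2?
(-0.7, 1.2)

The pink star was at (9.4, 6.1) in frame 1 and (8.7, 7.3) in frame 2.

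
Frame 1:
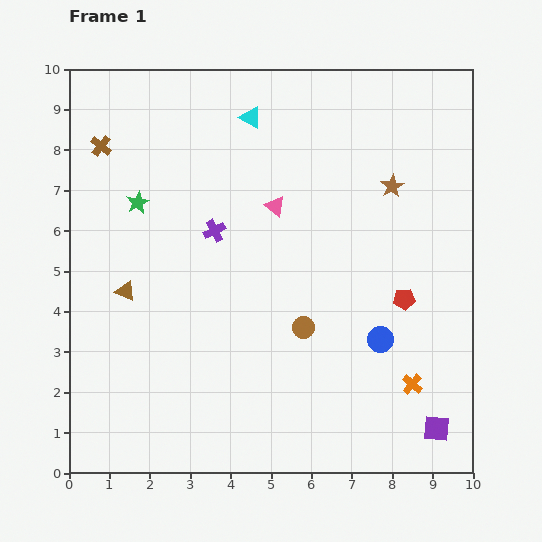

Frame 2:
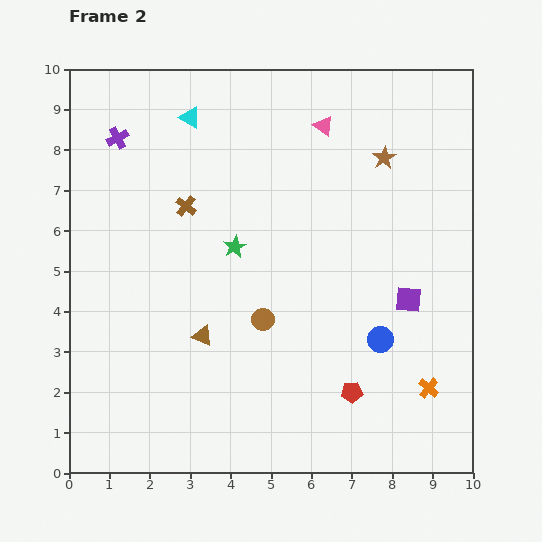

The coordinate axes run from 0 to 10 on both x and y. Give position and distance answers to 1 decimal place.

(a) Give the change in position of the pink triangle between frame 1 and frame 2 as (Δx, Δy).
(1.2, 2.0)

The pink triangle was at (5.1, 6.6) in frame 1 and (6.3, 8.6) in frame 2.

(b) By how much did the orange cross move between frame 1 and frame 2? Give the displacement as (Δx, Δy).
(0.4, -0.1)

The orange cross was at (8.5, 2.2) in frame 1 and (8.9, 2.1) in frame 2.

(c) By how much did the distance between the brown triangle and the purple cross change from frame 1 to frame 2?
+2.6

Distance in frame 1: 2.7. Distance in frame 2: 5.3.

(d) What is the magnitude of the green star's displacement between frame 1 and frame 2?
2.6

The green star moved from (1.7, 6.7) to (4.1, 5.6), a distance of √(2.4² + 1.1²) ≈ 2.6.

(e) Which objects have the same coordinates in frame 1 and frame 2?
the blue circle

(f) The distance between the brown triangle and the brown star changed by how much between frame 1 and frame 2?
-0.8

Distance in frame 1: 7.1. Distance in frame 2: 6.3.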